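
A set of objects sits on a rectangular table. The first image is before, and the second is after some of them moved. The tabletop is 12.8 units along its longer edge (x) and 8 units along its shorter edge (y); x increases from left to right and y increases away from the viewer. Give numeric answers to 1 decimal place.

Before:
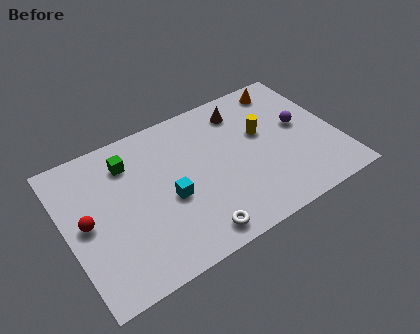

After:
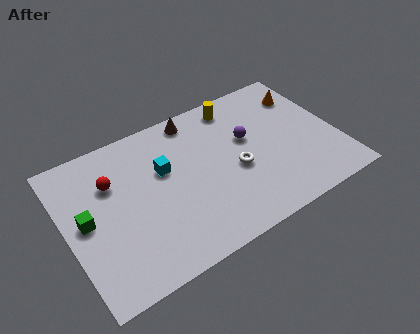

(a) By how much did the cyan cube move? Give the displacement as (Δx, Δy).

(0.0, 1.6)

The cyan cube started near (4.7, 3.4) and ended near (4.7, 5.0).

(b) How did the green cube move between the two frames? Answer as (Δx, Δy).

(-2.3, -2.1)

The green cube started near (3.2, 6.2) and ended near (0.9, 4.1).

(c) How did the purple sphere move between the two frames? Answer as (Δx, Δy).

(-2.5, 0.4)

The purple sphere was at about (11.2, 4.4) and moved to about (8.7, 4.8).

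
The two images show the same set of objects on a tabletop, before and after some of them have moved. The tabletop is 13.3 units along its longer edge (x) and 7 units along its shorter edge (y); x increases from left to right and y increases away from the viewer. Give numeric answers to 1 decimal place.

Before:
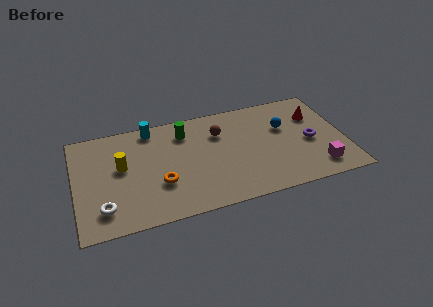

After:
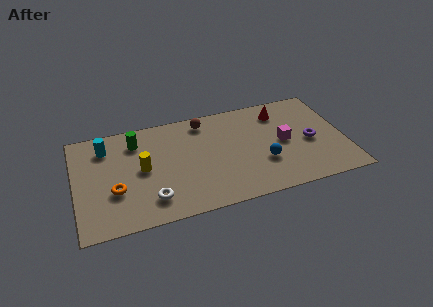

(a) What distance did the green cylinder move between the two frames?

2.4

The green cylinder was near (5.5, 5.5) before and (3.1, 5.5) after, so it travelled √(2.4² + 0.0²) ≈ 2.4 units.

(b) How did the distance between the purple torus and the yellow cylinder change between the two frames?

-1.0

Before: roughly 9.3 units apart; after: 8.3. That's 1.0 units closer together.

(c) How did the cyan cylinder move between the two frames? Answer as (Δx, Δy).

(-2.3, -0.7)

The cyan cylinder was at about (3.9, 6.2) and moved to about (1.6, 5.5).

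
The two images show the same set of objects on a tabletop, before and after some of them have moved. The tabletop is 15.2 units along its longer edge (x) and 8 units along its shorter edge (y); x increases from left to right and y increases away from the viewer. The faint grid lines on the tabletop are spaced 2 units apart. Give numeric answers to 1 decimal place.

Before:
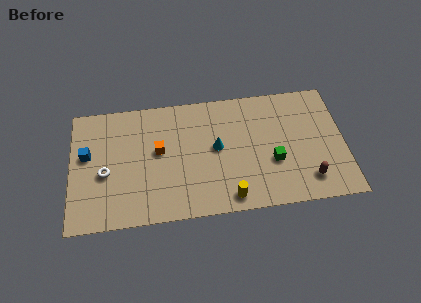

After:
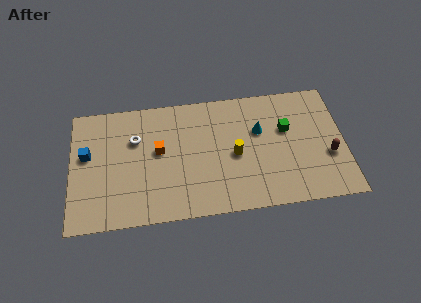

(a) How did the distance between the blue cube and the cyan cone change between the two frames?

+2.4

They were about 7.2 units apart before and 9.6 after — 2.4 units further apart.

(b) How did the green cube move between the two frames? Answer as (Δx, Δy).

(0.8, 2.0)

From the two frames, the green cube sits at roughly (11.2, 3.0) before and (12.0, 5.0) after.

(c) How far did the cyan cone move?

2.5

The cyan cone moved from about (8.1, 4.3) to (10.5, 5.1), a distance of √(2.4² + 0.8²) ≈ 2.5.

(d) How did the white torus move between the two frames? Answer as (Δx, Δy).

(1.7, 2.0)

The white torus started near (1.9, 3.4) and ended near (3.6, 5.4).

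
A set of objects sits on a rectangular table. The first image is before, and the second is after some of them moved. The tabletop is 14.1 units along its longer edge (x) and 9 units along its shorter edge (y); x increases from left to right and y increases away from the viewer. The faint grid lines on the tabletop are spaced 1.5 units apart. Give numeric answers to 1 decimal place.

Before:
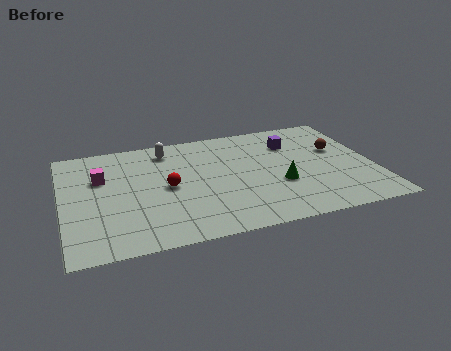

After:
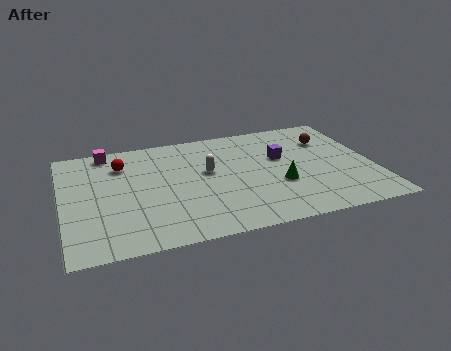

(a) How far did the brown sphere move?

1.0

The brown sphere moved from about (12.6, 5.5) to (12.3, 6.5), a distance of √(0.3² + 1.0²) ≈ 1.0.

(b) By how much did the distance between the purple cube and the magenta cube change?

-0.6

They were about 8.8 units apart before and 8.2 after — 0.6 units closer together.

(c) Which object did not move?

the green cone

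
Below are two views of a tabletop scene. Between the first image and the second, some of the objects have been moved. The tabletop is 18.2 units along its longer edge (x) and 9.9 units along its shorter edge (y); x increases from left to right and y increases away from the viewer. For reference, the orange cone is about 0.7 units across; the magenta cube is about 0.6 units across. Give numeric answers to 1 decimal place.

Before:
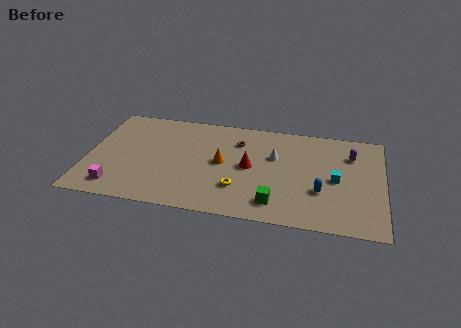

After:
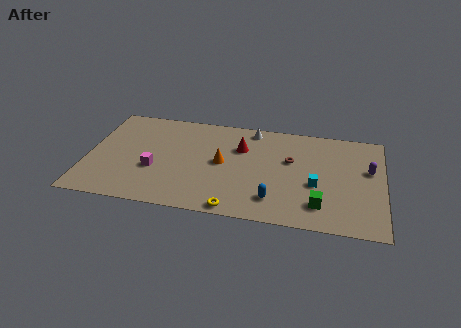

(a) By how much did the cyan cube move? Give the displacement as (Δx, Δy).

(-1.2, -0.7)

From the two frames, the cyan cube sits at roughly (15.3, 4.7) before and (14.1, 4.0) after.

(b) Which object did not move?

the orange cone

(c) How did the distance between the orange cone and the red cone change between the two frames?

+0.3

Before: roughly 1.7 units apart; after: 2.0. That's 0.3 units further apart.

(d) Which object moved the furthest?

the brown torus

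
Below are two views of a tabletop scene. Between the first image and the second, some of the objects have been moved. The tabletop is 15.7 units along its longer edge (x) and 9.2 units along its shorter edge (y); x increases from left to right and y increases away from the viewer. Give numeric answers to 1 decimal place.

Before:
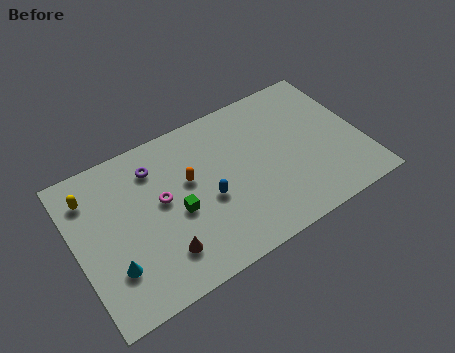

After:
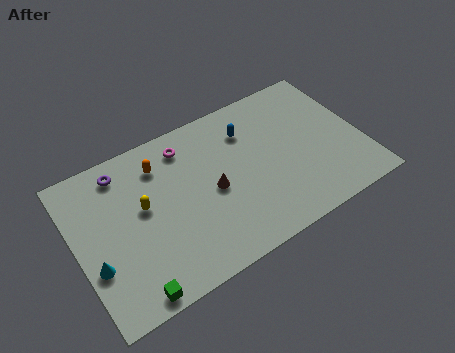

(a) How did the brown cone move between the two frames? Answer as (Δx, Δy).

(3.1, 2.2)

The brown cone was at about (4.3, 2.1) and moved to about (7.4, 4.3).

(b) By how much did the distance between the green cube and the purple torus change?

+3.7

Before: roughly 3.3 units apart; after: 7.0. That's 3.7 units further apart.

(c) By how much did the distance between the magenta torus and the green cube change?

+6.6

The distance was about 1.3 in the first image and 7.9 in the second, so they moved 6.6 units further apart.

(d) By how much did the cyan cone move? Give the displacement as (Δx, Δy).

(-0.9, 0.6)

From the two frames, the cyan cone sits at roughly (1.7, 2.6) before and (0.8, 3.2) after.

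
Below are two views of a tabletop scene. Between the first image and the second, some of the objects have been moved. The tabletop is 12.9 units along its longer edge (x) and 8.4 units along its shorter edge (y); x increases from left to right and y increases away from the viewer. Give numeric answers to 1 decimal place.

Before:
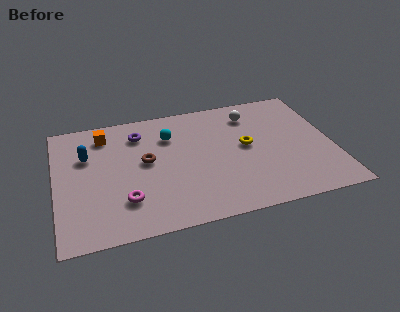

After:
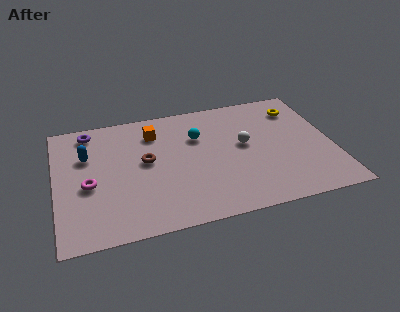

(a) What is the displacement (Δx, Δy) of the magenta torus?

(-1.6, 1.4)

The magenta torus was at about (3.1, 2.2) and moved to about (1.5, 3.6).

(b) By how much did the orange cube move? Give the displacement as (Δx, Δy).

(2.3, -0.4)

From the two frames, the orange cube sits at roughly (2.4, 6.9) before and (4.7, 6.5) after.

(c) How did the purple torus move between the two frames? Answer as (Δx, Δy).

(-2.3, 0.7)

The purple torus started near (4.0, 6.6) and ended near (1.7, 7.3).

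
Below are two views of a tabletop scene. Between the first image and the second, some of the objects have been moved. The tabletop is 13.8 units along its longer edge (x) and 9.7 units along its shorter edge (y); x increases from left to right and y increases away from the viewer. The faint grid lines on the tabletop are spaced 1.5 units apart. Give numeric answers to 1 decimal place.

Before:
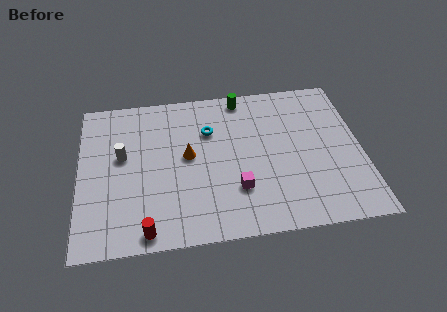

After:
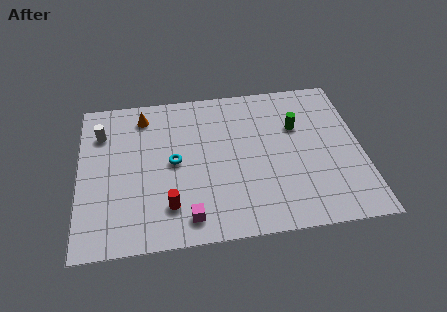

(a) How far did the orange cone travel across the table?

3.6

From (5.3, 5.2) to (3.2, 8.1), the orange cone covered √(2.1² + 2.9²) ≈ 3.6 units.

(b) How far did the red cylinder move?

1.7

The red cylinder moved from about (3.2, 0.9) to (4.3, 2.2), a distance of √(1.1² + 1.3²) ≈ 1.7.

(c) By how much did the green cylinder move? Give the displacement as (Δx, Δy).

(2.6, -2.3)

The green cylinder was at about (8.1, 8.7) and moved to about (10.7, 6.4).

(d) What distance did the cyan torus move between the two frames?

2.5

From (6.4, 6.7) to (4.6, 4.9), the cyan torus covered √(1.8² + 1.8²) ≈ 2.5 units.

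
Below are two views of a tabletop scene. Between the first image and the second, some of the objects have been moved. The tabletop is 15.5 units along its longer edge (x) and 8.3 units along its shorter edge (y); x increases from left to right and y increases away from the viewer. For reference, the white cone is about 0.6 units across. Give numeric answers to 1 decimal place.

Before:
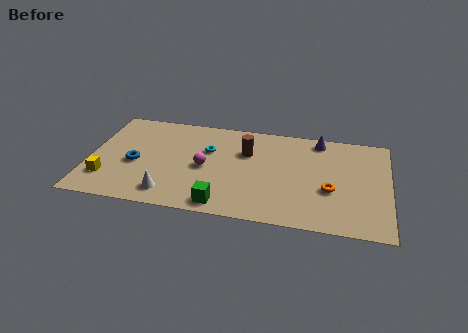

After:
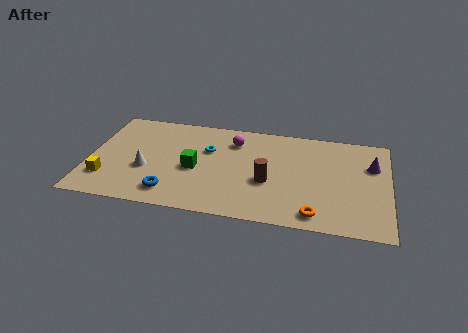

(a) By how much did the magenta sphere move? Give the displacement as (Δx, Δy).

(1.4, 2.5)

The magenta sphere was at about (6.0, 3.9) and moved to about (7.4, 6.4).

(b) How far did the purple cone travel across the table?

3.3

The purple cone was near (11.8, 7.3) before and (14.6, 5.6) after, so it travelled √(2.8² + 1.7²) ≈ 3.3 units.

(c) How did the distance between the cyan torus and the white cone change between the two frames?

-0.6

The distance was about 4.4 in the first image and 3.8 in the second, so they moved 0.6 units closer together.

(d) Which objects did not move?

the yellow cube and the cyan torus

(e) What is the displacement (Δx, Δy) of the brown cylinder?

(1.2, -2.3)

The brown cylinder started near (8.1, 5.6) and ended near (9.3, 3.3).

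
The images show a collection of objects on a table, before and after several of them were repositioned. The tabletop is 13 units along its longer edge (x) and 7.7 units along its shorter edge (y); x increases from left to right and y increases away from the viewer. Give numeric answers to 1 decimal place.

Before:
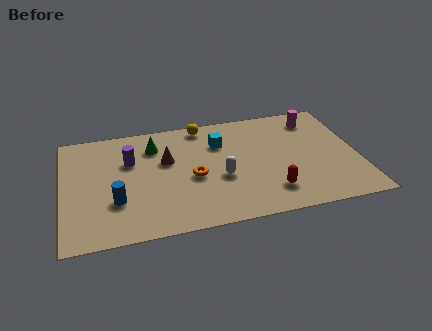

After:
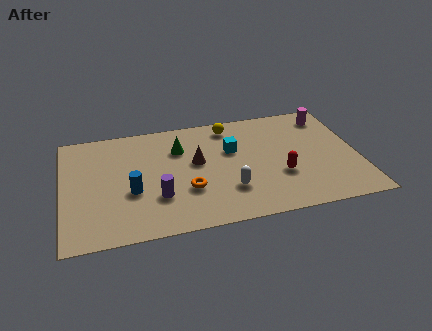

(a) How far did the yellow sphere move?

1.2

From (6.3, 6.9) to (7.5, 6.6), the yellow sphere covered √(1.2² + 0.3²) ≈ 1.2 units.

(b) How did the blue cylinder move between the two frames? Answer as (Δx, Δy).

(0.7, 0.5)

The blue cylinder started near (2.3, 2.5) and ended near (3.0, 3.0).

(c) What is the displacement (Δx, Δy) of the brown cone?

(1.3, -0.4)

From the two frames, the brown cone sits at roughly (4.6, 4.8) before and (5.9, 4.4) after.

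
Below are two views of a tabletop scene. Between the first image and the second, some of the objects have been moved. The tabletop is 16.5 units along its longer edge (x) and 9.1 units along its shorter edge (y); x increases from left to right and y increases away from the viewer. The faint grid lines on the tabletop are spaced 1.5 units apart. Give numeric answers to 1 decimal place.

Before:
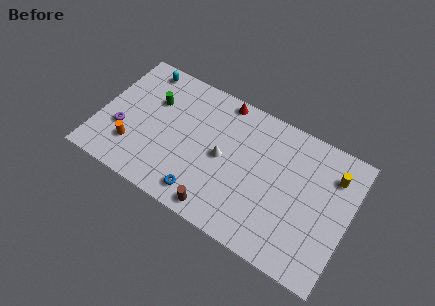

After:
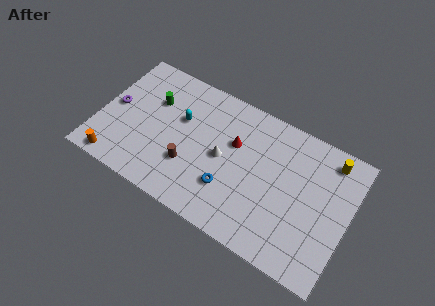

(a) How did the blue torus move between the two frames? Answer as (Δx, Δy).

(1.6, 1.3)

The blue torus was at about (7.3, 1.4) and moved to about (8.9, 2.7).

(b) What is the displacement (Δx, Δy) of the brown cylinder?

(-2.3, 1.9)

The brown cylinder was at about (8.5, 1.0) and moved to about (6.2, 2.9).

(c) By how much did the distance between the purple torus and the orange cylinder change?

+2.6

They were about 1.2 units apart before and 3.8 after — 2.6 units further apart.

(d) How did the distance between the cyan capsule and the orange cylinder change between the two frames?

+0.4

The distance was about 5.6 in the first image and 6.0 in the second, so they moved 0.4 units further apart.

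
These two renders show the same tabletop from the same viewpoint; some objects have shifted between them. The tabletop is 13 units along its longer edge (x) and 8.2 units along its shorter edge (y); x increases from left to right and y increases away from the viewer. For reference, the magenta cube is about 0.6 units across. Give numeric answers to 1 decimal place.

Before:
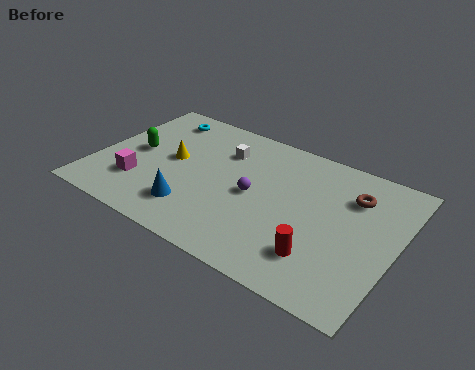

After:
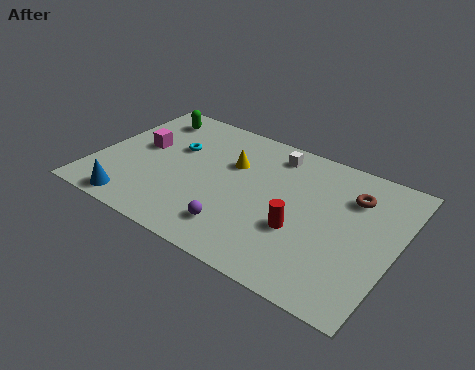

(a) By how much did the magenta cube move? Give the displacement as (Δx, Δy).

(-0.3, 2.3)

The magenta cube was at about (2.1, 2.3) and moved to about (1.8, 4.6).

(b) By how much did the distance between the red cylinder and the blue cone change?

+1.7

They were about 5.5 units apart before and 7.2 after — 1.7 units further apart.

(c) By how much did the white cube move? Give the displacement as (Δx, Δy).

(2.1, 0.9)

The white cube was at about (5.2, 6.0) and moved to about (7.3, 6.9).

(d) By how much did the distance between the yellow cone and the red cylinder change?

-3.1

They were about 7.3 units apart before and 4.2 after — 3.1 units closer together.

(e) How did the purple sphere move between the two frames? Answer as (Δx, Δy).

(-0.3, -2.3)

The purple sphere was at about (6.9, 4.0) and moved to about (6.6, 1.7).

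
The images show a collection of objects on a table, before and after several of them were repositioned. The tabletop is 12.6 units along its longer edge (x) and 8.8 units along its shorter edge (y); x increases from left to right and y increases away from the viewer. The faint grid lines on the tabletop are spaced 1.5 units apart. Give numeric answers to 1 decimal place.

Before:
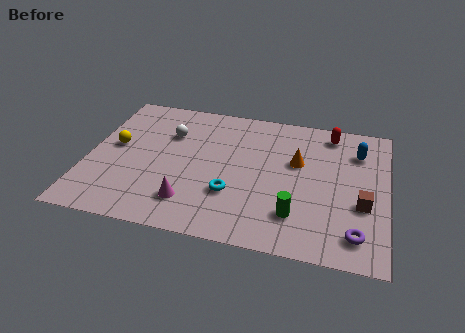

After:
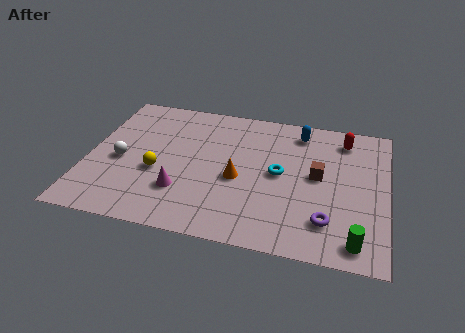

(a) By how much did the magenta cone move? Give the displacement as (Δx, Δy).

(-0.4, 0.6)

The magenta cone started near (4.5, 1.9) and ended near (4.1, 2.5).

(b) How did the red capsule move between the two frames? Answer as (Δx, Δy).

(0.6, -0.3)

The red capsule was at about (10.1, 7.6) and moved to about (10.7, 7.3).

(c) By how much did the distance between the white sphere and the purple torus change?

-0.3

They were about 9.3 units apart before and 9.0 after — 0.3 units closer together.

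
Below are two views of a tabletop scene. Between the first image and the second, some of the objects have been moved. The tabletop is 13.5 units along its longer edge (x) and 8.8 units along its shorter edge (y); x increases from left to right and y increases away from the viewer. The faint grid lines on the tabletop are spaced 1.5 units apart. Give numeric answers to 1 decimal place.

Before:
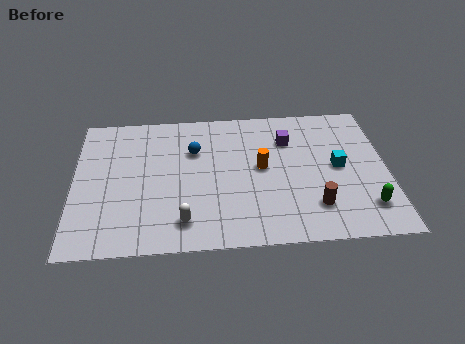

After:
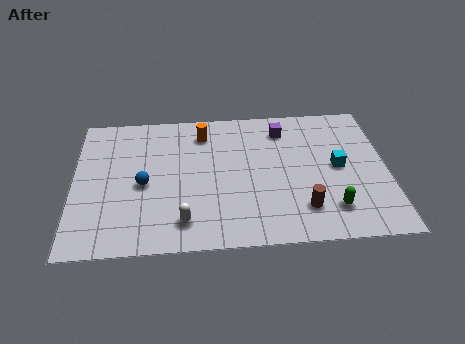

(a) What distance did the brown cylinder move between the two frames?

0.5

The brown cylinder was near (10.3, 2.1) before and (9.8, 2.0) after, so it travelled √(0.5² + 0.1²) ≈ 0.5 units.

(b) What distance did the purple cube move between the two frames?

0.7

The purple cube moved from about (9.3, 6.4) to (9.1, 7.1), a distance of √(0.2² + 0.7²) ≈ 0.7.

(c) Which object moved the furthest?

the orange cylinder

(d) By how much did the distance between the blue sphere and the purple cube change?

+2.7

Before: roughly 4.1 units apart; after: 6.8. That's 2.7 units further apart.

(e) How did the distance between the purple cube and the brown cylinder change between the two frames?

+0.7

They were about 4.4 units apart before and 5.1 after — 0.7 units further apart.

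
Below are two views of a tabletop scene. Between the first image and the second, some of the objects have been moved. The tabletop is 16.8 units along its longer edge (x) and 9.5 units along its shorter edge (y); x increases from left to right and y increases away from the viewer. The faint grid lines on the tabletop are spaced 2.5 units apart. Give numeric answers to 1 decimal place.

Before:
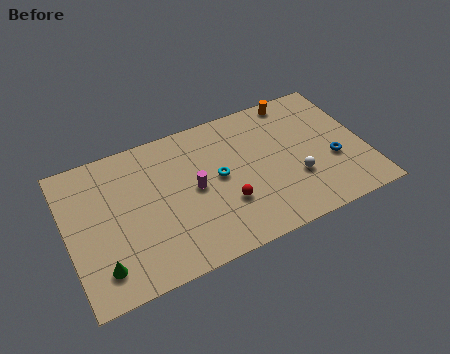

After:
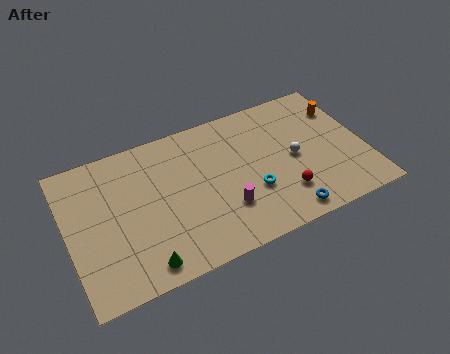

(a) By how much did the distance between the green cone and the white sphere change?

-1.6

Before: roughly 11.2 units apart; after: 9.6. That's 1.6 units closer together.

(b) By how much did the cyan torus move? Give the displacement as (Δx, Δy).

(1.7, -1.7)

The cyan torus started near (8.5, 5.0) and ended near (10.2, 3.3).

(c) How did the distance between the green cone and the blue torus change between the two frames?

-5.4

The distance was about 13.4 in the first image and 8.0 in the second, so they moved 5.4 units closer together.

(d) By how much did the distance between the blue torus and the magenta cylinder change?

-4.3

The distance was about 7.9 in the first image and 3.6 in the second, so they moved 4.3 units closer together.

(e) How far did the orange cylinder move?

3.0

From (13.4, 8.6) to (15.9, 7.0), the orange cylinder covered √(2.5² + 1.6²) ≈ 3.0 units.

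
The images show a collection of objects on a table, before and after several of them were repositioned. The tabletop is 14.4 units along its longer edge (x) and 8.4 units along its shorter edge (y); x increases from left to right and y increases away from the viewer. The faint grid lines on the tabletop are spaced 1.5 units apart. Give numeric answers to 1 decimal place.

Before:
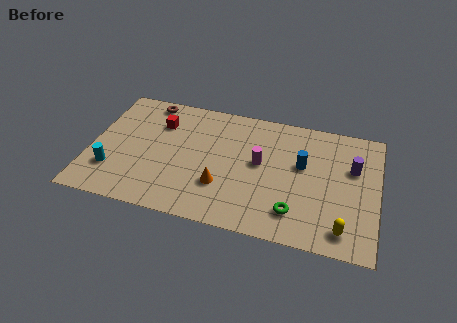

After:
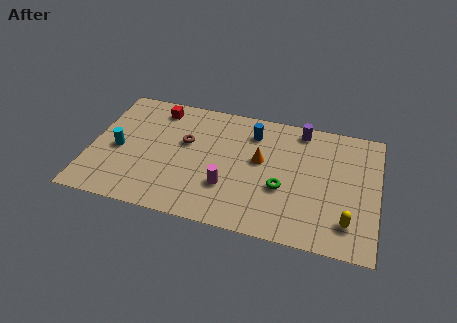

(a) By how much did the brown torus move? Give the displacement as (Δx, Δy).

(2.1, -2.4)

From the two frames, the brown torus sits at roughly (2.6, 7.5) before and (4.7, 5.1) after.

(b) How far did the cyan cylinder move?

1.5

The cyan cylinder was near (1.2, 2.3) before and (1.4, 3.8) after, so it travelled √(0.2² + 1.5²) ≈ 1.5 units.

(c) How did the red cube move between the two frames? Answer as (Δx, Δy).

(-0.2, 1.0)

The red cube was at about (3.3, 6.1) and moved to about (3.1, 7.1).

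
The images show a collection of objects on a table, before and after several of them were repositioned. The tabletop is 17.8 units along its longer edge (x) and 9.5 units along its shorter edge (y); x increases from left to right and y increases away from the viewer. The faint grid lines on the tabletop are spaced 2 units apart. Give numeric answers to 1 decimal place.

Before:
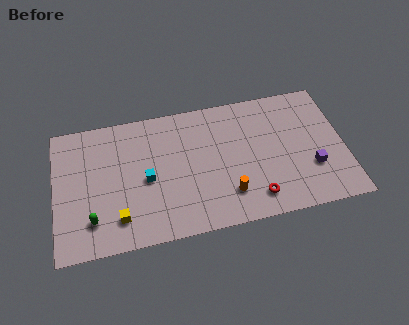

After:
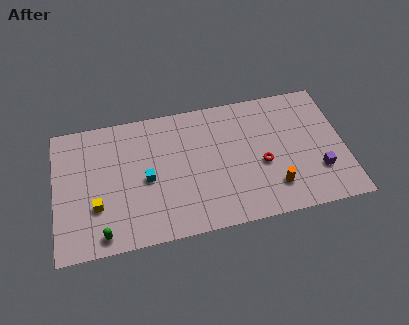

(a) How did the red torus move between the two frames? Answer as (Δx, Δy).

(0.6, 2.3)

The red torus started near (12.1, 1.7) and ended near (12.7, 4.0).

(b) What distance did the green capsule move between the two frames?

1.3

From (2.2, 2.2) to (2.8, 1.1), the green capsule covered √(0.6² + 1.1²) ≈ 1.3 units.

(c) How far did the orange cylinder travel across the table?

2.8

From (10.5, 2.3) to (13.3, 2.2), the orange cylinder covered √(2.8² + 0.1²) ≈ 2.8 units.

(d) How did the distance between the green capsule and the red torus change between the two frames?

+0.4

They were about 9.9 units apart before and 10.3 after — 0.4 units further apart.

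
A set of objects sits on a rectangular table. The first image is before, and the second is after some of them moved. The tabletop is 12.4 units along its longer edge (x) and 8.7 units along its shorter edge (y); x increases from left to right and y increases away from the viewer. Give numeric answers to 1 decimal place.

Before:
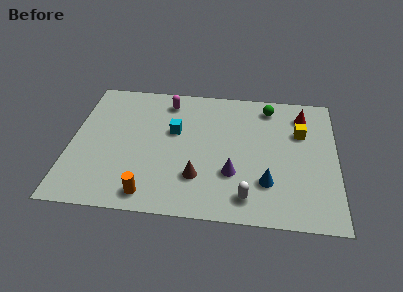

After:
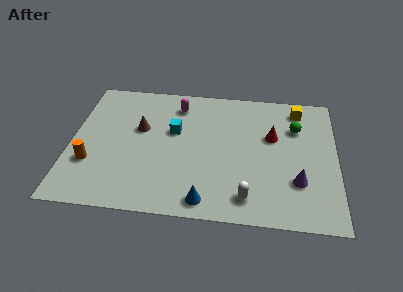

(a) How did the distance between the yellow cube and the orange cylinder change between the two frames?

+2.3

Before: roughly 8.3 units apart; after: 10.6. That's 2.3 units further apart.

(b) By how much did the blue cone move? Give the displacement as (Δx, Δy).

(-2.8, -1.4)

The blue cone was at about (9.2, 2.4) and moved to about (6.4, 1.0).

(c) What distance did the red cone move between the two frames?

2.1

From (10.8, 7.0) to (9.4, 5.4), the red cone covered √(1.4² + 1.6²) ≈ 2.1 units.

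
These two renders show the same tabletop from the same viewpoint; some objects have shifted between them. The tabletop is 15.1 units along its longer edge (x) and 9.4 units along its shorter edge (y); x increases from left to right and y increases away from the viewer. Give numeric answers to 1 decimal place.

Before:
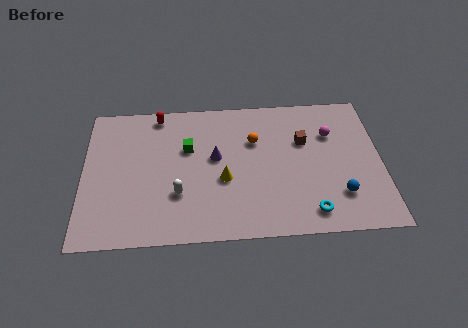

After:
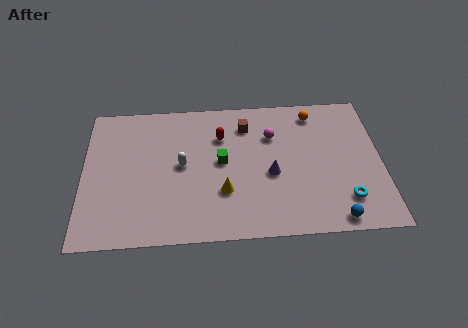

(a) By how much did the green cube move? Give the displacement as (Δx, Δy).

(1.7, -1.0)

The green cube started near (5.3, 6.0) and ended near (7.0, 5.0).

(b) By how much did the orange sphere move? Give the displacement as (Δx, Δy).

(3.1, 1.7)

From the two frames, the orange sphere sits at roughly (8.7, 6.3) before and (11.8, 8.0) after.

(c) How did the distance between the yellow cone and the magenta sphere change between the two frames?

-1.7

The distance was about 6.1 in the first image and 4.4 in the second, so they moved 1.7 units closer together.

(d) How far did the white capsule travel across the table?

1.9

The white capsule was near (4.8, 3.0) before and (5.0, 4.9) after, so it travelled √(0.2² + 1.9²) ≈ 1.9 units.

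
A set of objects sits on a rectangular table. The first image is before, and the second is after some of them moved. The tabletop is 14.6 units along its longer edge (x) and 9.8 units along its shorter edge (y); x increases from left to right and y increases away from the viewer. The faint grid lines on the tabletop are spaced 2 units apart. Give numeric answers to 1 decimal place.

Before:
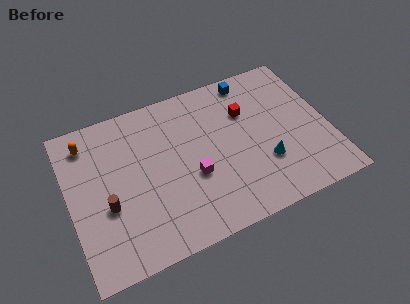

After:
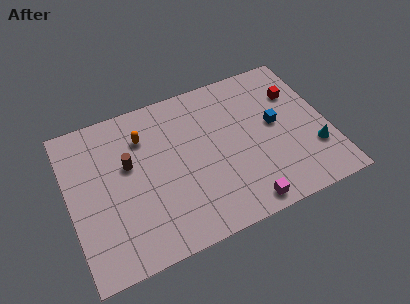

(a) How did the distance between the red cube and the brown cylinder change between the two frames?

+1.1

The distance was about 8.7 in the first image and 9.8 in the second, so they moved 1.1 units further apart.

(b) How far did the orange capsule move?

3.2

From (1.3, 8.1) to (4.4, 7.3), the orange capsule covered √(3.1² + 0.8²) ≈ 3.2 units.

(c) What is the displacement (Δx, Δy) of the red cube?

(2.9, 0.2)

From the two frames, the red cube sits at roughly (10.2, 6.7) before and (13.1, 6.9) after.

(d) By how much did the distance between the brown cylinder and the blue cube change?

-1.7

The distance was about 10.0 in the first image and 8.3 in the second, so they moved 1.7 units closer together.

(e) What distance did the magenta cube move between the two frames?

3.8

From (6.8, 3.8) to (9.3, 1.0), the magenta cube covered √(2.5² + 2.8²) ≈ 3.8 units.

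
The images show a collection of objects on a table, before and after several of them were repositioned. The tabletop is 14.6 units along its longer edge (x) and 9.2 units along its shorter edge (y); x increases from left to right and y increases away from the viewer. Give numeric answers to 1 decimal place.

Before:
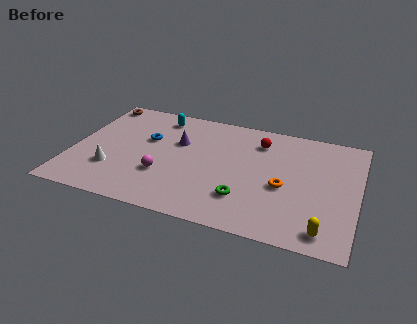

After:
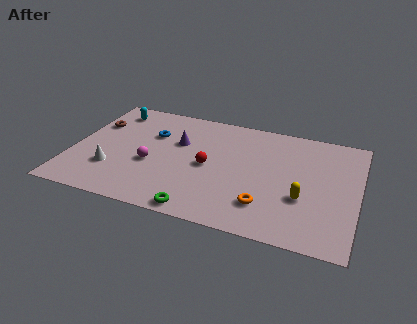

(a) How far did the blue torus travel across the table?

0.5

From (3.7, 5.7) to (3.9, 6.2), the blue torus covered √(0.2² + 0.5²) ≈ 0.5 units.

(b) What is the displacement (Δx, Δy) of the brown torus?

(0.1, -1.9)

The brown torus started near (0.8, 8.2) and ended near (0.9, 6.3).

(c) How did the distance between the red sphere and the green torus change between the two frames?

-1.2

The distance was about 4.8 in the first image and 3.6 in the second, so they moved 1.2 units closer together.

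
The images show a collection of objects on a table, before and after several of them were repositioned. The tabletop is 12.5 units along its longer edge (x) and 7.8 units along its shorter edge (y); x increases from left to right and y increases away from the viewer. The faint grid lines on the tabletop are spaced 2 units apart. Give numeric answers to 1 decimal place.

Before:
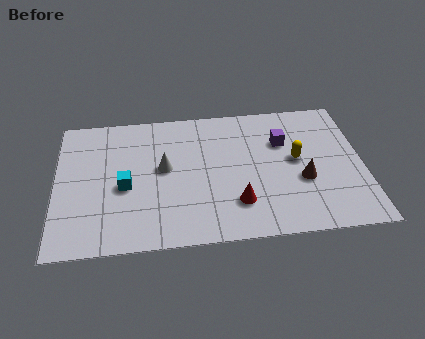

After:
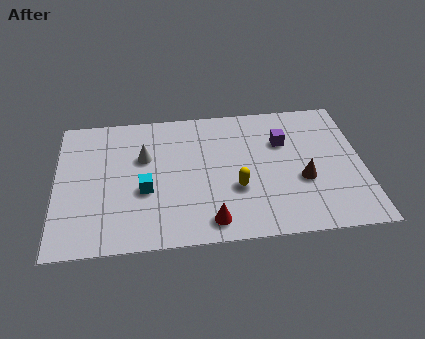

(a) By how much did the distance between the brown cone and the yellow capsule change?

+1.5

Before: roughly 1.2 units apart; after: 2.7. That's 1.5 units further apart.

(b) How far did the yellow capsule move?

2.9

From (9.8, 4.2) to (7.3, 2.8), the yellow capsule covered √(2.5² + 1.4²) ≈ 2.9 units.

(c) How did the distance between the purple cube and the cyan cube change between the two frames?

-0.7

Before: roughly 6.8 units apart; after: 6.1. That's 0.7 units closer together.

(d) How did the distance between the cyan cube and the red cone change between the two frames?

-1.4

Before: roughly 4.7 units apart; after: 3.3. That's 1.4 units closer together.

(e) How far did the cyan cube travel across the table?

0.9

The cyan cube moved from about (2.8, 3.4) to (3.6, 3.1), a distance of √(0.8² + 0.3²) ≈ 0.9.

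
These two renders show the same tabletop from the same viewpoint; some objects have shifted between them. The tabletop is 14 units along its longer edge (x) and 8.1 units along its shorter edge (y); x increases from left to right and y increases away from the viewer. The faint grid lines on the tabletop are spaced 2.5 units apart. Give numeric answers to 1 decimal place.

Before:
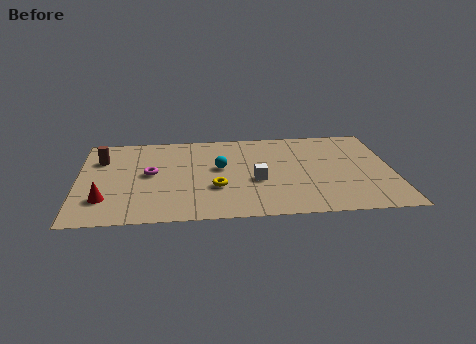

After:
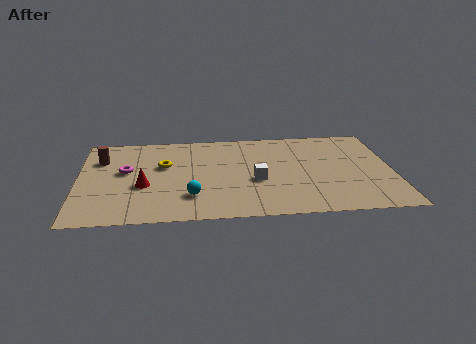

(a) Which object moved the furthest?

the yellow torus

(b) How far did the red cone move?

2.0

The red cone was near (1.2, 2.1) before and (2.9, 3.2) after, so it travelled √(1.7² + 1.1²) ≈ 2.0 units.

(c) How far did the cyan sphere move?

2.8

The cyan sphere moved from about (6.3, 4.6) to (5.0, 2.1), a distance of √(1.3² + 2.5²) ≈ 2.8.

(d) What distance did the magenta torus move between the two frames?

1.1

The magenta torus was near (3.2, 4.3) before and (2.1, 4.6) after, so it travelled √(1.1² + 0.3²) ≈ 1.1 units.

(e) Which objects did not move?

the brown cylinder and the white cube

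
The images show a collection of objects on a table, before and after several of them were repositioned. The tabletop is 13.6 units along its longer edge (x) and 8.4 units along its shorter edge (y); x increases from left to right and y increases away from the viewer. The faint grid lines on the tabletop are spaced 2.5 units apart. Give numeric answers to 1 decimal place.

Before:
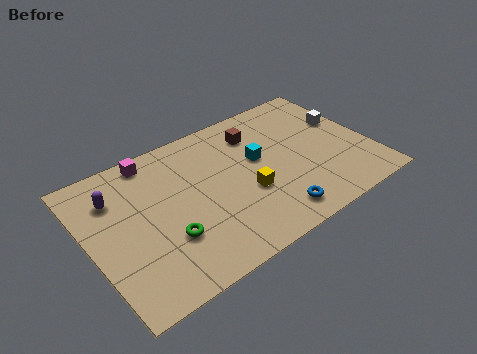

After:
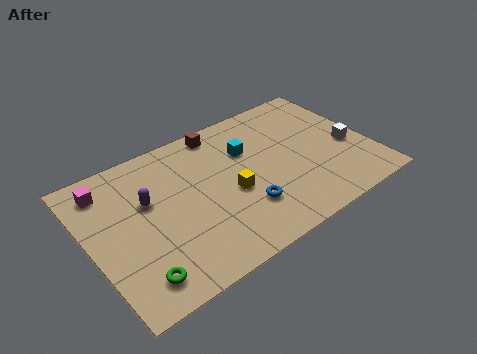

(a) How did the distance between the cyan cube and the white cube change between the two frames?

+0.8

They were about 4.4 units apart before and 5.2 after — 0.8 units further apart.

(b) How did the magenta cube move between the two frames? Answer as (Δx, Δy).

(-2.3, -0.6)

The magenta cube was at about (3.5, 7.5) and moved to about (1.2, 6.9).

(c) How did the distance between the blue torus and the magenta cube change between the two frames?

-0.4

They were about 7.8 units apart before and 7.4 after — 0.4 units closer together.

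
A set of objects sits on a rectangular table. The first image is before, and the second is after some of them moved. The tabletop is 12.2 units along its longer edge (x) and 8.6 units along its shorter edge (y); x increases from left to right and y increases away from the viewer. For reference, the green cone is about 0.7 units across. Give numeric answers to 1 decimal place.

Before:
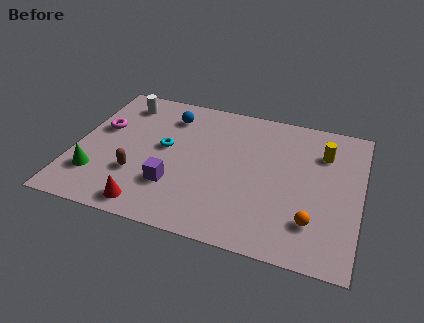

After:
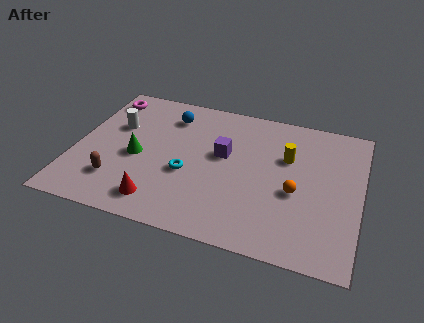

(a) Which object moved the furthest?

the purple cube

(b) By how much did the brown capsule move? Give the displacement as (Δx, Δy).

(-0.8, -0.6)

The brown capsule was at about (2.8, 2.7) and moved to about (2.0, 2.1).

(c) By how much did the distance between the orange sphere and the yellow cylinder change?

-2.1

They were about 4.2 units apart before and 2.1 after — 2.1 units closer together.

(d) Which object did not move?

the blue sphere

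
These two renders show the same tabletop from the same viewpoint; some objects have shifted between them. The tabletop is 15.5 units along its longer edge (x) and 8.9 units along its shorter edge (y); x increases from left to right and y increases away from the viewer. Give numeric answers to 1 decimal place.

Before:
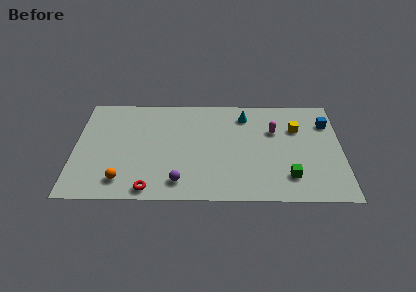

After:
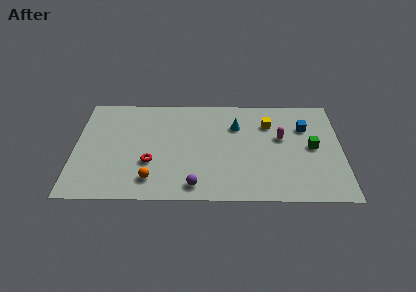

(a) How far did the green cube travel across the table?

2.9

The green cube was near (12.4, 2.0) before and (13.8, 4.5) after, so it travelled √(1.4² + 2.5²) ≈ 2.9 units.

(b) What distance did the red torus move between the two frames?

2.2

The red torus was near (4.4, 0.9) before and (4.4, 3.1) after, so it travelled √(0.0² + 2.2²) ≈ 2.2 units.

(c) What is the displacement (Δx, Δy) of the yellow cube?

(-1.6, 0.4)

The yellow cube started near (12.9, 6.1) and ended near (11.3, 6.5).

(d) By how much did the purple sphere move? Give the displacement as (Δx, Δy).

(0.9, -0.3)

The purple sphere started near (6.1, 1.5) and ended near (7.0, 1.2).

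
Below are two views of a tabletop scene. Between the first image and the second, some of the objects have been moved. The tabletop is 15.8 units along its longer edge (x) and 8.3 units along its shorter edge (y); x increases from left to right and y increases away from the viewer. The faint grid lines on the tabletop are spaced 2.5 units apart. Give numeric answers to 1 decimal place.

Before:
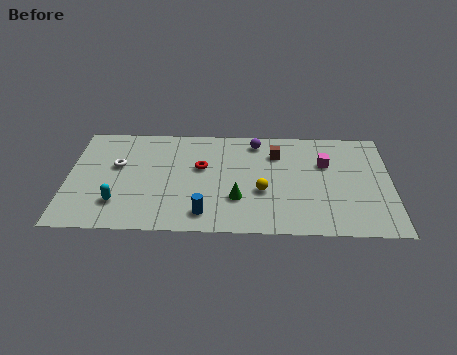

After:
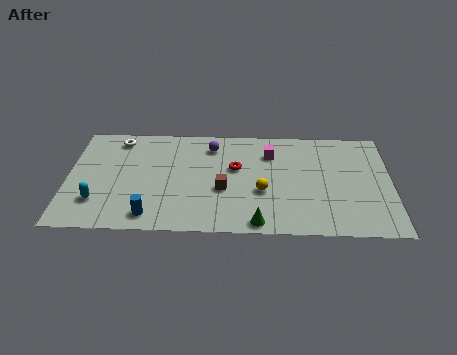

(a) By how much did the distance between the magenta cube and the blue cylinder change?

+0.5

The distance was about 7.2 in the first image and 7.7 in the second, so they moved 0.5 units further apart.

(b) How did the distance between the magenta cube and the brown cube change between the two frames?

+1.2

The distance was about 2.5 in the first image and 3.7 in the second, so they moved 1.2 units further apart.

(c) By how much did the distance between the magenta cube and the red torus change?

-4.0

They were about 6.1 units apart before and 2.1 after — 4.0 units closer together.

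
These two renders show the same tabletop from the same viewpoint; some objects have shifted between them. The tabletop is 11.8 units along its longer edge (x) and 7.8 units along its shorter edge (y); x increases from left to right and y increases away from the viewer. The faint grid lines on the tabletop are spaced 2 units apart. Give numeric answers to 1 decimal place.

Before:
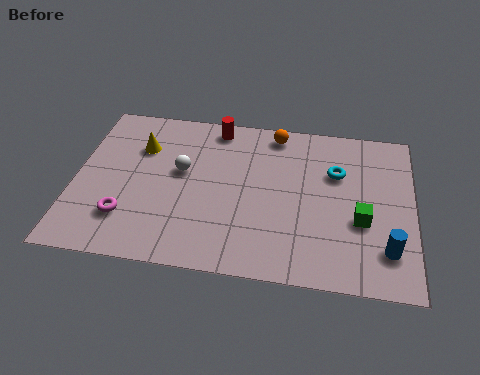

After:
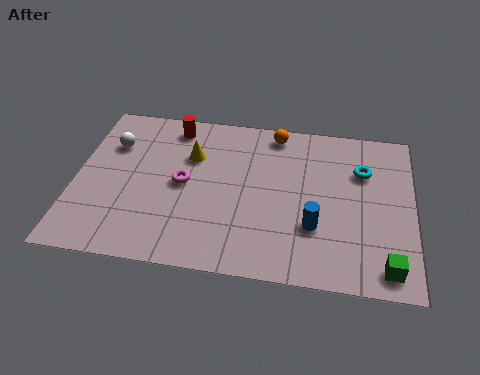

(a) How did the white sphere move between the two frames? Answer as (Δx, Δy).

(-2.5, 1.0)

The white sphere was at about (3.7, 4.5) and moved to about (1.2, 5.5).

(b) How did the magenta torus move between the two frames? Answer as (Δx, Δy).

(1.9, 1.9)

The magenta torus was at about (1.9, 2.0) and moved to about (3.8, 3.9).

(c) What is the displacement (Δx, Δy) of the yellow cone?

(1.8, -0.2)

From the two frames, the yellow cone sits at roughly (2.2, 5.5) before and (4.0, 5.3) after.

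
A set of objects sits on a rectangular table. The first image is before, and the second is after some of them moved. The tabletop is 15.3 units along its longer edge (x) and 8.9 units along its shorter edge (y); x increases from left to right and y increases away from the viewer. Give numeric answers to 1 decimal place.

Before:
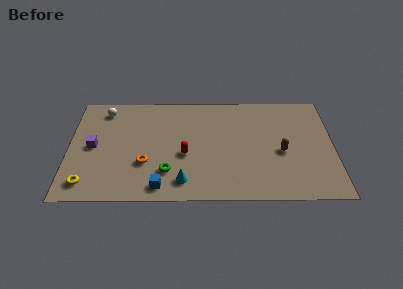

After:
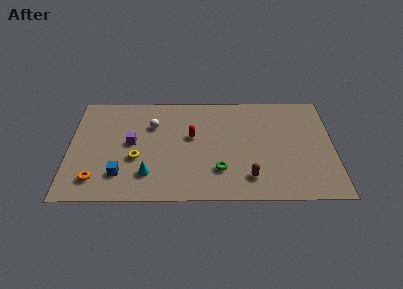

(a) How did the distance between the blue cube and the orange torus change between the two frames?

-0.6

Before: roughly 2.1 units apart; after: 1.5. That's 0.6 units closer together.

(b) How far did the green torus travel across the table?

3.0

The green torus was near (5.7, 2.3) before and (8.7, 2.4) after, so it travelled √(3.0² + 0.1²) ≈ 3.0 units.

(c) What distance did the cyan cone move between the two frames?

2.1

The cyan cone was near (6.6, 1.5) before and (4.6, 2.1) after, so it travelled √(2.0² + 0.6²) ≈ 2.1 units.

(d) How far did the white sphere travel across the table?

3.1

The white sphere was near (2.0, 7.5) before and (4.8, 6.2) after, so it travelled √(2.8² + 1.3²) ≈ 3.1 units.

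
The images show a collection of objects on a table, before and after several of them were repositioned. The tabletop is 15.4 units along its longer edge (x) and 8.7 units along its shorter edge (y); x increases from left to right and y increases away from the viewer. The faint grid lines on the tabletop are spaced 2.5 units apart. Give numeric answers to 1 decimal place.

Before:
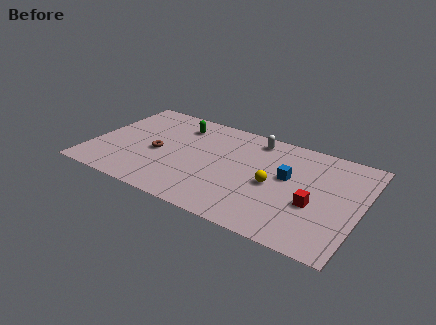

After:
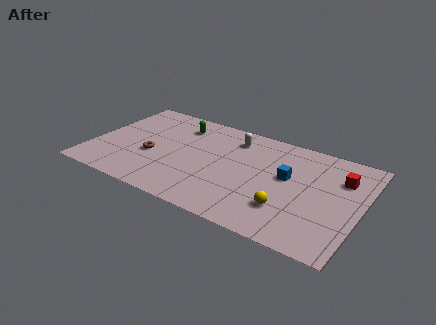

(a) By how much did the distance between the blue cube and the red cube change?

+0.8

The distance was about 2.3 in the first image and 3.1 in the second, so they moved 0.8 units further apart.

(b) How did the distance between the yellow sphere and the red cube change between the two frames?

+2.1

They were about 2.5 units apart before and 4.6 after — 2.1 units further apart.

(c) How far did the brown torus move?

0.5

The brown torus moved from about (3.8, 3.9) to (3.5, 3.5), a distance of √(0.3² + 0.4²) ≈ 0.5.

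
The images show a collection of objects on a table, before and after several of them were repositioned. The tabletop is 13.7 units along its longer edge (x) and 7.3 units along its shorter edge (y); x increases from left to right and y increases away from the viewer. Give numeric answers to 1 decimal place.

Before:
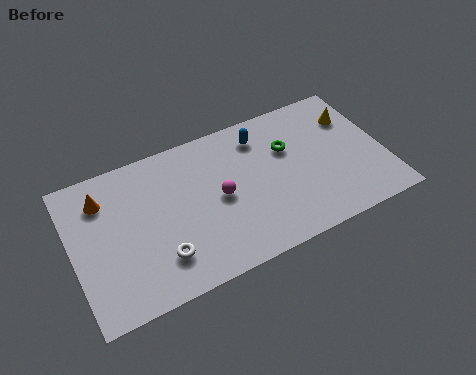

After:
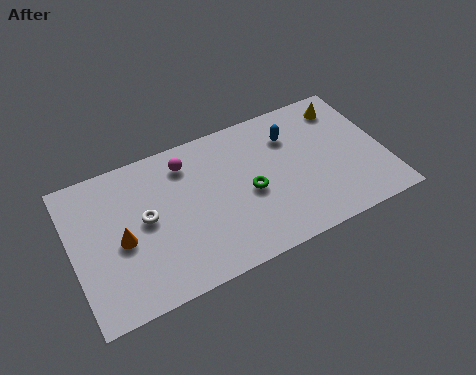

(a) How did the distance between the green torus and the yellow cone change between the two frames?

+2.3

Before: roughly 3.0 units apart; after: 5.3. That's 2.3 units further apart.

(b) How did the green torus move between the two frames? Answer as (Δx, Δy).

(-1.9, -1.5)

From the two frames, the green torus sits at roughly (9.6, 4.8) before and (7.7, 3.3) after.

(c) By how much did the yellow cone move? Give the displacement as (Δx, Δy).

(-0.3, 0.7)

The yellow cone was at about (12.6, 5.3) and moved to about (12.3, 6.0).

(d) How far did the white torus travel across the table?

2.1

The white torus moved from about (3.6, 1.8) to (3.2, 3.9), a distance of √(0.4² + 2.1²) ≈ 2.1.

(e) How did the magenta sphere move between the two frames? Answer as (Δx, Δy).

(-1.2, 2.3)

The magenta sphere was at about (6.4, 3.6) and moved to about (5.2, 5.9).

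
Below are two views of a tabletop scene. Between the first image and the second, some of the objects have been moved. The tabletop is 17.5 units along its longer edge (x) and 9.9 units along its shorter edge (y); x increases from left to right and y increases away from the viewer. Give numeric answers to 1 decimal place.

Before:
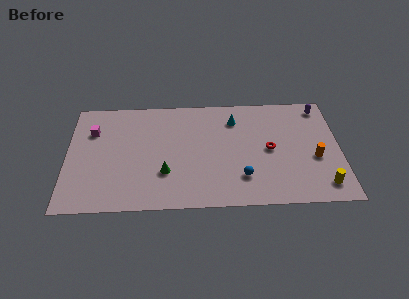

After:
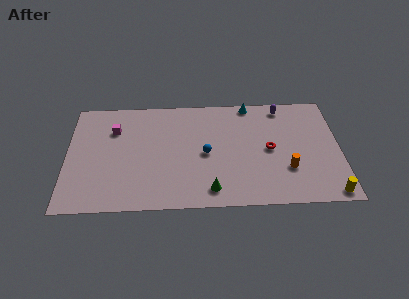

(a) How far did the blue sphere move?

3.2

From (11.2, 2.5) to (8.9, 4.7), the blue sphere covered √(2.3² + 2.2²) ≈ 3.2 units.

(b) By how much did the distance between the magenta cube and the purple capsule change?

-3.9

They were about 14.9 units apart before and 11.0 after — 3.9 units closer together.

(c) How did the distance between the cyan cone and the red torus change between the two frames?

+0.8

The distance was about 3.6 in the first image and 4.4 in the second, so they moved 0.8 units further apart.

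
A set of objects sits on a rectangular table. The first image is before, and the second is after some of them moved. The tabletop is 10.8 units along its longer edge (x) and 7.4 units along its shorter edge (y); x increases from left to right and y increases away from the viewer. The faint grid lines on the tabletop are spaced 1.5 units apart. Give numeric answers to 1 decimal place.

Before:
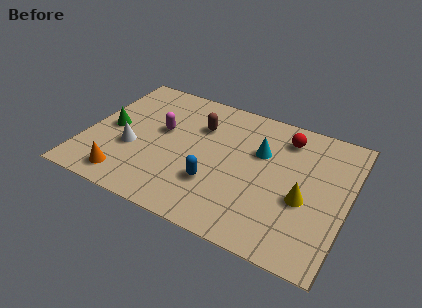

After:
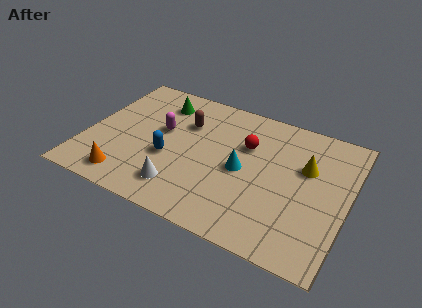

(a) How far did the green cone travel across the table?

2.9

From (1.0, 3.6) to (2.7, 5.9), the green cone covered √(1.7² + 2.3²) ≈ 2.9 units.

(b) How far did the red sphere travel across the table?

1.9

From (8.0, 6.0) to (6.5, 4.9), the red sphere covered √(1.5² + 1.1²) ≈ 1.9 units.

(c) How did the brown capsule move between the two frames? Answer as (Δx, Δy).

(-0.6, -0.1)

From the two frames, the brown capsule sits at roughly (4.5, 5.2) before and (3.9, 5.1) after.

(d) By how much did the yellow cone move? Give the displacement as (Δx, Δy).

(-0.1, 1.7)

From the two frames, the yellow cone sits at roughly (9.1, 3.0) before and (9.0, 4.7) after.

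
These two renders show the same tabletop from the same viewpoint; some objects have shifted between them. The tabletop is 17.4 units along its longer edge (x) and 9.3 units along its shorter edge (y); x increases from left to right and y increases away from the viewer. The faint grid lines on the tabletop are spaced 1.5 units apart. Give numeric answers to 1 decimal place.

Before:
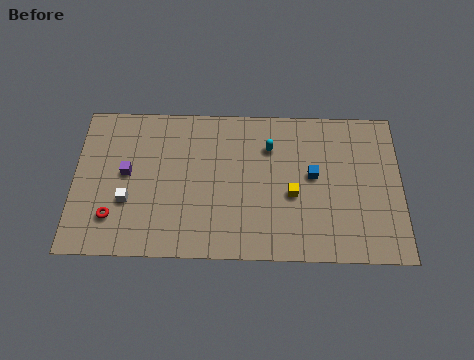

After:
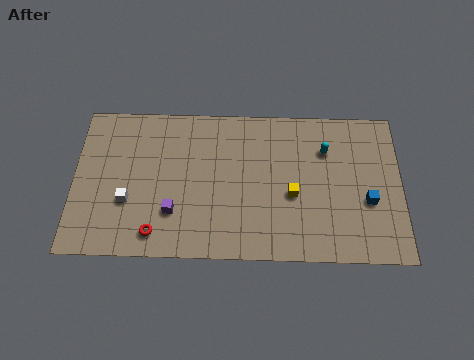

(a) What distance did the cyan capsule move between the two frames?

3.0

The cyan capsule was near (10.4, 6.8) before and (13.4, 6.7) after, so it travelled √(3.0² + 0.1²) ≈ 3.0 units.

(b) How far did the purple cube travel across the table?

3.4

The purple cube was near (2.8, 5.0) before and (5.3, 2.7) after, so it travelled √(2.5² + 2.3²) ≈ 3.4 units.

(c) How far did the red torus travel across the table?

2.5

The red torus moved from about (2.1, 2.3) to (4.4, 1.4), a distance of √(2.3² + 0.9²) ≈ 2.5.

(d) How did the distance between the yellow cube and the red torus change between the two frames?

-2.0

Before: roughly 9.6 units apart; after: 7.6. That's 2.0 units closer together.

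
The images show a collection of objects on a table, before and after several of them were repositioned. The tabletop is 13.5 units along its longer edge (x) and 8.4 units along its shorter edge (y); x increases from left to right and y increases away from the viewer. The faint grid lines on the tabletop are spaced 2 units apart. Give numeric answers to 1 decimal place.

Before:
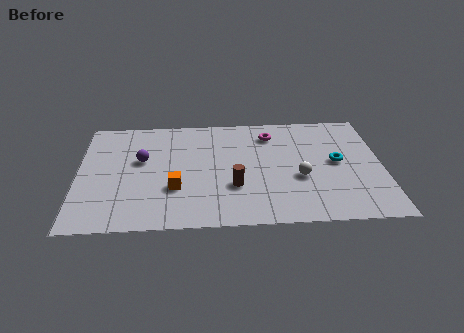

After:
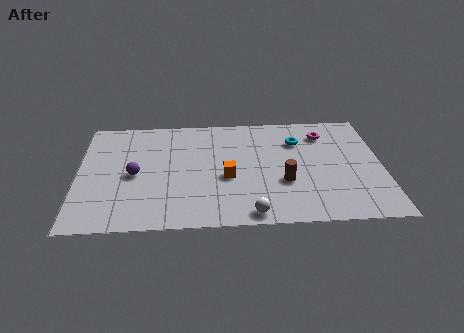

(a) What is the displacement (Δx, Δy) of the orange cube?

(2.3, 0.7)

The orange cube was at about (4.3, 2.8) and moved to about (6.6, 3.5).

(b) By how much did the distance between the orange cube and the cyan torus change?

-3.3

They were about 7.4 units apart before and 4.1 after — 3.3 units closer together.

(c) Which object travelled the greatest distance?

the white sphere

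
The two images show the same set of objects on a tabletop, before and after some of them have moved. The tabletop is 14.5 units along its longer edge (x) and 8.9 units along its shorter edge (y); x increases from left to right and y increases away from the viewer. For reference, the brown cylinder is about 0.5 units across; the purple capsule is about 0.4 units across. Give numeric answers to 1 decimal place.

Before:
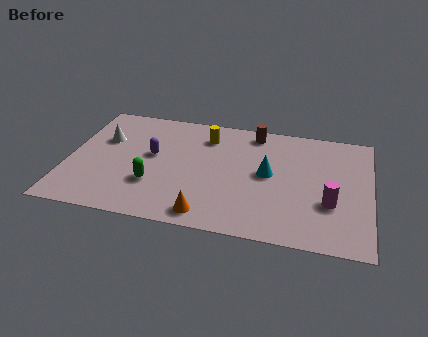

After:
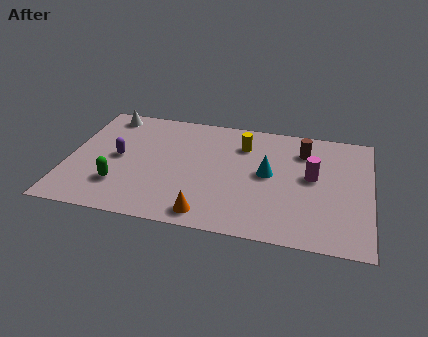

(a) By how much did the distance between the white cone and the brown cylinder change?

+2.2

The distance was about 7.5 in the first image and 9.7 in the second, so they moved 2.2 units further apart.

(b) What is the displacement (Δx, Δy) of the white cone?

(0.0, 2.0)

From the two frames, the white cone sits at roughly (1.6, 5.8) before and (1.6, 7.8) after.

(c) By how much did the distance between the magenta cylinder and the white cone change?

-0.8

The distance was about 11.3 in the first image and 10.5 in the second, so they moved 0.8 units closer together.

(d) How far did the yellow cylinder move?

1.8

The yellow cylinder moved from about (6.5, 7.0) to (8.3, 6.7), a distance of √(1.8² + 0.3²) ≈ 1.8.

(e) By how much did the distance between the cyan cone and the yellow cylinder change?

-1.5

The distance was about 3.9 in the first image and 2.4 in the second, so they moved 1.5 units closer together.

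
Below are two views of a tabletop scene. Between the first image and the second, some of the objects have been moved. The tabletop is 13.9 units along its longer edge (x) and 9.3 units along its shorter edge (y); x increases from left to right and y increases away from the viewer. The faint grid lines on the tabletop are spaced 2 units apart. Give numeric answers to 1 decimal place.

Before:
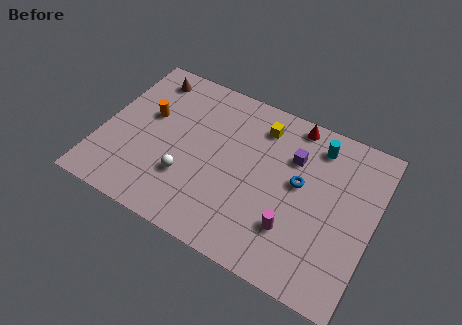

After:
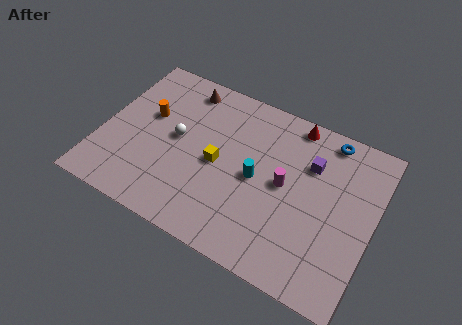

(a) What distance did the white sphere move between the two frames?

2.2

The white sphere moved from about (4.6, 2.9) to (3.8, 4.9), a distance of √(0.8² + 2.0²) ≈ 2.2.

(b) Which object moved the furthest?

the cyan cylinder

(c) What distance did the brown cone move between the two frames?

1.9

From (1.8, 7.9) to (3.7, 8.0), the brown cone covered √(1.9² + 0.1²) ≈ 1.9 units.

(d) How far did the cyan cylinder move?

4.2

The cyan cylinder was near (10.7, 7.7) before and (8.0, 4.5) after, so it travelled √(2.7² + 3.2²) ≈ 4.2 units.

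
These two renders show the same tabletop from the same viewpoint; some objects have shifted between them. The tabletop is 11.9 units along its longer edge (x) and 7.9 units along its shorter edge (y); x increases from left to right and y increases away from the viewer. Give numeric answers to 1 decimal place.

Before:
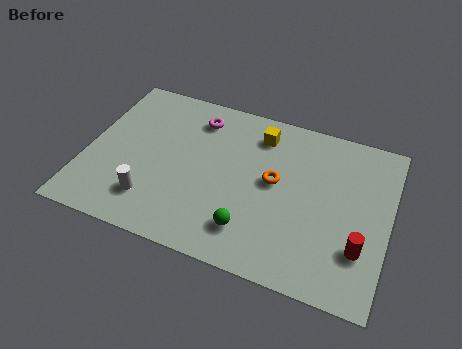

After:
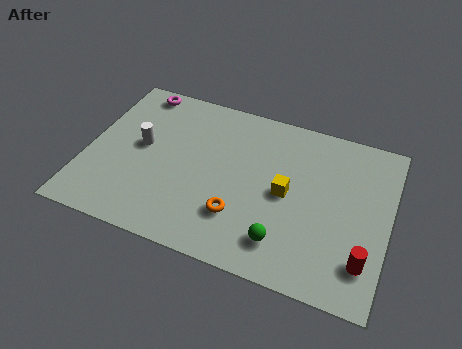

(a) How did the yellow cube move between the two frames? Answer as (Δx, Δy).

(1.3, -2.5)

The yellow cube started near (6.6, 6.4) and ended near (7.9, 3.9).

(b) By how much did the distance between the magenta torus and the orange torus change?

+2.8

Before: roughly 3.9 units apart; after: 6.7. That's 2.8 units further apart.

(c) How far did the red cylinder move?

0.5

The red cylinder moved from about (10.9, 2.3) to (11.1, 1.8), a distance of √(0.2² + 0.5²) ≈ 0.5.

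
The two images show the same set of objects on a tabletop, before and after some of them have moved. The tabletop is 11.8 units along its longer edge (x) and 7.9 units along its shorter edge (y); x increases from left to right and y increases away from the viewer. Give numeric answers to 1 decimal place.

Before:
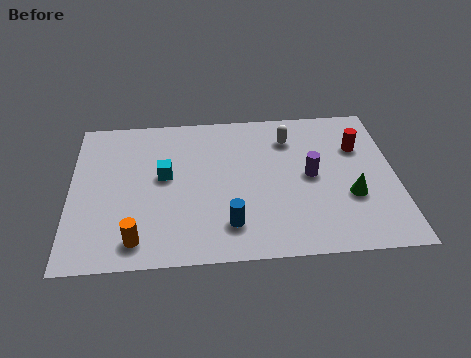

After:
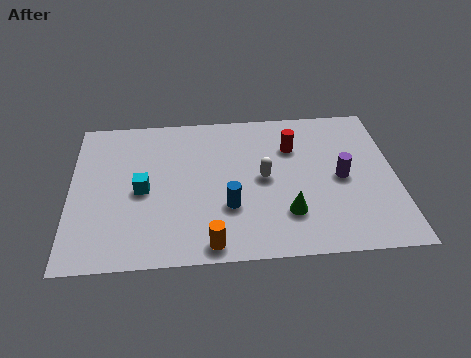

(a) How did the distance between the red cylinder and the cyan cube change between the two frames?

-1.4

The distance was about 7.2 in the first image and 5.8 in the second, so they moved 1.4 units closer together.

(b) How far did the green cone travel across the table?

2.4

From (10.1, 2.8) to (7.8, 2.1), the green cone covered √(2.3² + 0.7²) ≈ 2.4 units.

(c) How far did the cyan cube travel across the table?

1.1

The cyan cube moved from about (3.4, 4.4) to (2.6, 3.7), a distance of √(0.8² + 0.7²) ≈ 1.1.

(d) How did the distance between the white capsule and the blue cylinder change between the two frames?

-3.1

They were about 5.0 units apart before and 1.9 after — 3.1 units closer together.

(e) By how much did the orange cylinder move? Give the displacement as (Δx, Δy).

(2.6, -0.4)

From the two frames, the orange cylinder sits at roughly (2.4, 1.2) before and (5.0, 0.8) after.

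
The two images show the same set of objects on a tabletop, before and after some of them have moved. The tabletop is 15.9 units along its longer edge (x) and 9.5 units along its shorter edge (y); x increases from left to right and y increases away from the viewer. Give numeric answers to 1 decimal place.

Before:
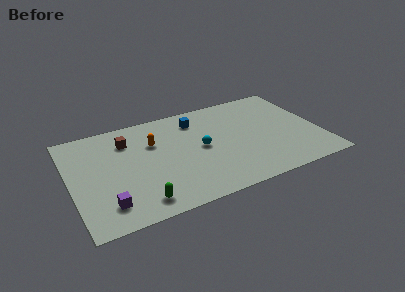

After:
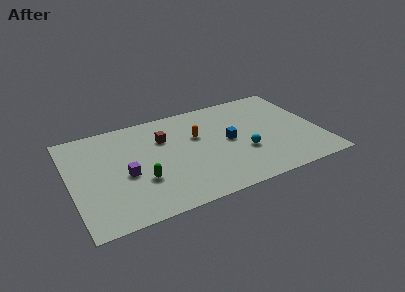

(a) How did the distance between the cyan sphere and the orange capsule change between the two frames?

+0.4

Before: roughly 3.3 units apart; after: 3.7. That's 0.4 units further apart.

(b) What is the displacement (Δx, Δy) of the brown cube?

(2.3, -0.6)

The brown cube was at about (3.8, 7.2) and moved to about (6.1, 6.6).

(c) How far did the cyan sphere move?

3.0

From (8.3, 4.8) to (10.9, 3.4), the cyan sphere covered √(2.6² + 1.4²) ≈ 3.0 units.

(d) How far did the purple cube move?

2.6

From (2.0, 1.9) to (3.4, 4.1), the purple cube covered √(1.4² + 2.2²) ≈ 2.6 units.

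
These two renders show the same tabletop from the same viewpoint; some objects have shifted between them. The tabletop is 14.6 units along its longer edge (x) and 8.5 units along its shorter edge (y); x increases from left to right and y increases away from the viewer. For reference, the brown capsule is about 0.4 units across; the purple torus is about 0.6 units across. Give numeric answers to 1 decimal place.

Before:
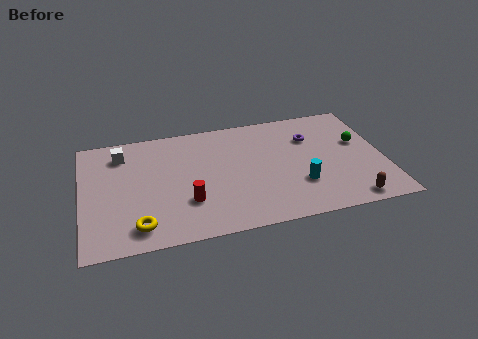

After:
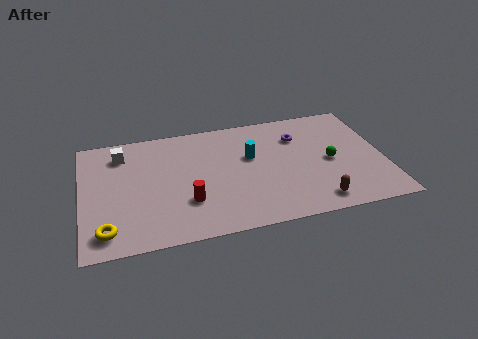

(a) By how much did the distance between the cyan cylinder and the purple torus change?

-0.9

Before: roughly 3.5 units apart; after: 2.6. That's 0.9 units closer together.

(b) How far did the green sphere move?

1.9

From (13.5, 5.1) to (12.0, 4.0), the green sphere covered √(1.5² + 1.1²) ≈ 1.9 units.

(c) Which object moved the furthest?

the cyan cylinder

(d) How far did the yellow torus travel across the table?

1.5

The yellow torus moved from about (2.6, 1.4) to (1.1, 1.4), a distance of √(1.5² + 0.0²) ≈ 1.5.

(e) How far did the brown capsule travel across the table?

1.6

The brown capsule moved from about (12.7, 0.9) to (11.1, 1.2), a distance of √(1.6² + 0.3²) ≈ 1.6.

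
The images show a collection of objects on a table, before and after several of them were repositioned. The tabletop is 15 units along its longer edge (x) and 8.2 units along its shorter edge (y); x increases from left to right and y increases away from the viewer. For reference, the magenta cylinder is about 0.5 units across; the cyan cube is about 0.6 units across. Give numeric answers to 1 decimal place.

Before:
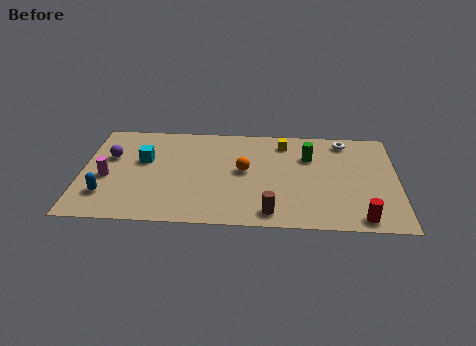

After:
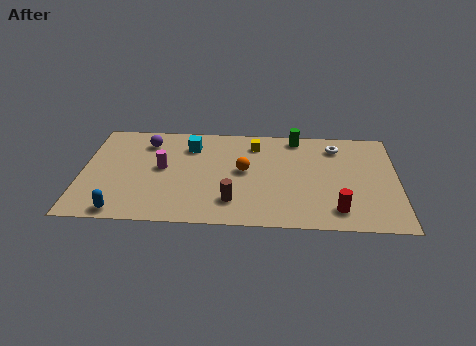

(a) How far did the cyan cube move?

2.6

From (2.9, 5.0) to (5.1, 6.3), the cyan cube covered √(2.2² + 1.3²) ≈ 2.6 units.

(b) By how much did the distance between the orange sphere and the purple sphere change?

-1.3

Before: roughly 6.4 units apart; after: 5.1. That's 1.3 units closer together.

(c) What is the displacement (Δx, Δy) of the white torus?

(-0.4, -0.5)

The white torus started near (12.5, 7.1) and ended near (12.1, 6.6).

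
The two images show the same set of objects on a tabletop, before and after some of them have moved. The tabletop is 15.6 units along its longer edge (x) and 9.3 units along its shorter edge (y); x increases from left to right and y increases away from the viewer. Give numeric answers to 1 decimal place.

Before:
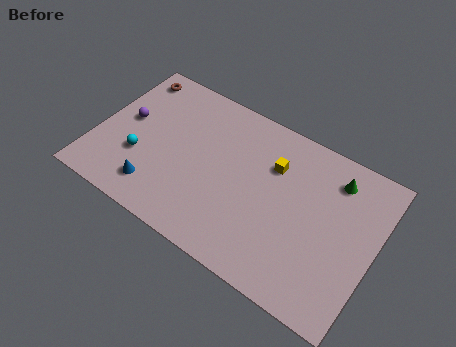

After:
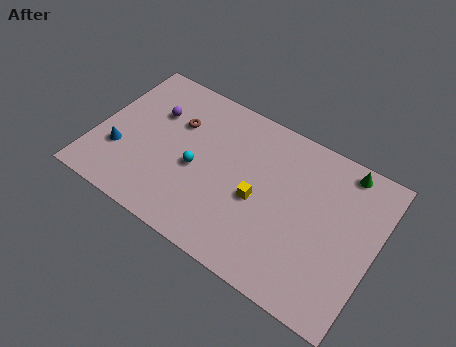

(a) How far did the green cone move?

0.9

From (13.0, 7.5) to (13.4, 8.3), the green cone covered √(0.4² + 0.8²) ≈ 0.9 units.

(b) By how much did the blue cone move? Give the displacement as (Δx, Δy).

(-2.3, 1.2)

From the two frames, the blue cone sits at roughly (3.8, 1.8) before and (1.5, 3.0) after.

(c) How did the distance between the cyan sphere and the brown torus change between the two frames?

-2.3

Before: roughly 5.0 units apart; after: 2.7. That's 2.3 units closer together.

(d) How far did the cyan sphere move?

3.2

From (2.6, 3.2) to (5.7, 4.1), the cyan sphere covered √(3.1² + 0.9²) ≈ 3.2 units.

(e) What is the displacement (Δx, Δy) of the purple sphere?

(1.4, 1.2)

From the two frames, the purple sphere sits at roughly (1.5, 5.1) before and (2.9, 6.3) after.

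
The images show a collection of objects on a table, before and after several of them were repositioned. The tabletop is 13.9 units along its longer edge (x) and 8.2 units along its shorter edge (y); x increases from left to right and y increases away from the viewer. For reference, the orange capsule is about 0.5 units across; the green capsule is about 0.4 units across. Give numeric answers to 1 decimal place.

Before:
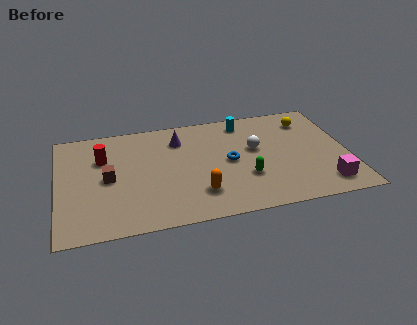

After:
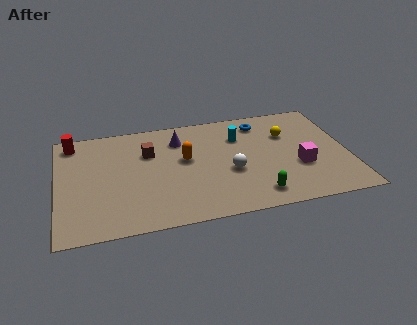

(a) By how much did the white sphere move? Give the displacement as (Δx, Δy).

(-1.3, -1.5)

From the two frames, the white sphere sits at roughly (9.5, 4.8) before and (8.2, 3.3) after.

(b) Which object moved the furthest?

the blue torus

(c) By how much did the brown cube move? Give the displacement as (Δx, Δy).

(2.0, 1.6)

From the two frames, the brown cube sits at roughly (2.4, 4.0) before and (4.4, 5.6) after.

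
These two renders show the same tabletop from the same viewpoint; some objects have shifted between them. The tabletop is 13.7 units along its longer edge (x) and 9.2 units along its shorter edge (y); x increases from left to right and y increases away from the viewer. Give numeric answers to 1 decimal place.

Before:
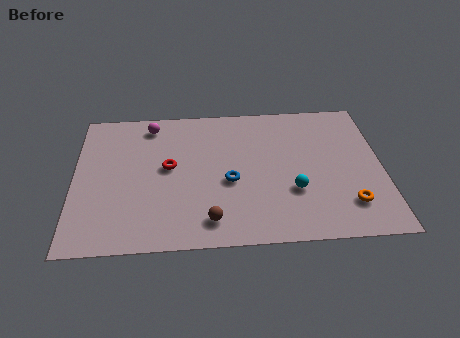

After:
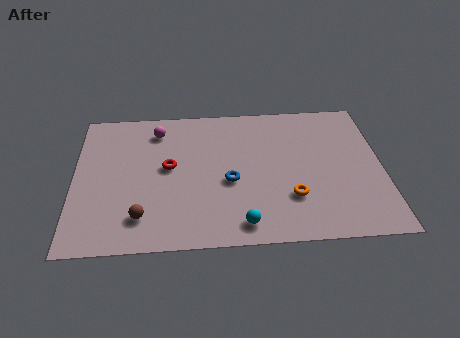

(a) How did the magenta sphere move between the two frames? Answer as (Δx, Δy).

(0.3, -0.4)

The magenta sphere started near (3.4, 7.9) and ended near (3.7, 7.5).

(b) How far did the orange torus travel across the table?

2.6

The orange torus was near (12.1, 2.1) before and (9.6, 2.7) after, so it travelled √(2.5² + 0.6²) ≈ 2.6 units.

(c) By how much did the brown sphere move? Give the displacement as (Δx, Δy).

(-3.0, 0.4)

From the two frames, the brown sphere sits at roughly (6.0, 1.5) before and (3.0, 1.9) after.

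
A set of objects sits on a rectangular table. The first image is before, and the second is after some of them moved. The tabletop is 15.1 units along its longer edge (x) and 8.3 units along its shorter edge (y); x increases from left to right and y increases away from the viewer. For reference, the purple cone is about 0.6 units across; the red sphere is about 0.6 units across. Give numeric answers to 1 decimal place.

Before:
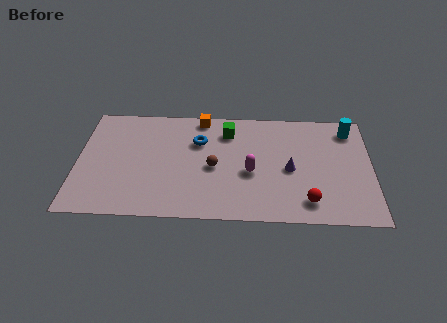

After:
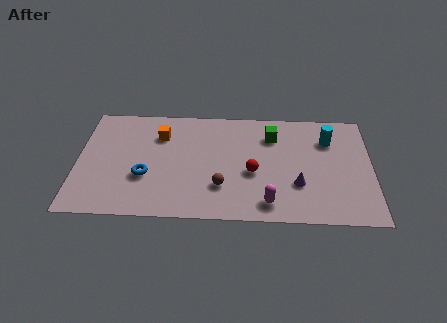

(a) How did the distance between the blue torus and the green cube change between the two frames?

+5.6

Before: roughly 1.7 units apart; after: 7.3. That's 5.6 units further apart.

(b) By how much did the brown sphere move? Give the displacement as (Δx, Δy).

(0.4, -1.4)

The brown sphere started near (7.0, 3.8) and ended near (7.4, 2.4).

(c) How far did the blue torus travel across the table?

3.8

The blue torus moved from about (6.2, 5.7) to (3.5, 3.0), a distance of √(2.7² + 2.7²) ≈ 3.8.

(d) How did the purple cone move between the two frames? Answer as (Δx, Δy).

(0.4, -1.1)

The purple cone was at about (10.9, 3.8) and moved to about (11.3, 2.7).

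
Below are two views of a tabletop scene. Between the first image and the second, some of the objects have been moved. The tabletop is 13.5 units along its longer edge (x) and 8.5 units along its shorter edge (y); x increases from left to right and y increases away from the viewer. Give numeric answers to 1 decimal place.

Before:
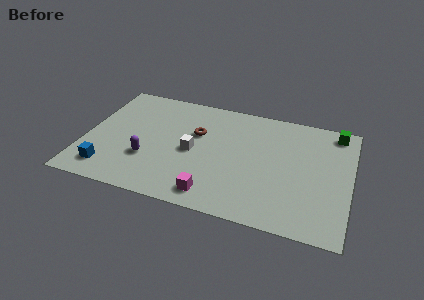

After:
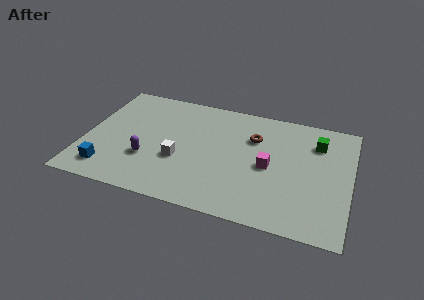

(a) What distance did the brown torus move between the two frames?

2.9

The brown torus moved from about (5.6, 5.4) to (8.5, 5.9), a distance of √(2.9² + 0.5²) ≈ 2.9.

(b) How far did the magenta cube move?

3.8

The magenta cube was near (6.8, 1.2) before and (9.4, 4.0) after, so it travelled √(2.6² + 2.8²) ≈ 3.8 units.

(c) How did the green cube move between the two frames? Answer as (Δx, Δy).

(-0.9, -1.1)

The green cube started near (12.6, 7.5) and ended near (11.7, 6.4).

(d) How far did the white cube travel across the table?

1.0

The white cube moved from about (5.5, 4.0) to (4.9, 3.2), a distance of √(0.6² + 0.8²) ≈ 1.0.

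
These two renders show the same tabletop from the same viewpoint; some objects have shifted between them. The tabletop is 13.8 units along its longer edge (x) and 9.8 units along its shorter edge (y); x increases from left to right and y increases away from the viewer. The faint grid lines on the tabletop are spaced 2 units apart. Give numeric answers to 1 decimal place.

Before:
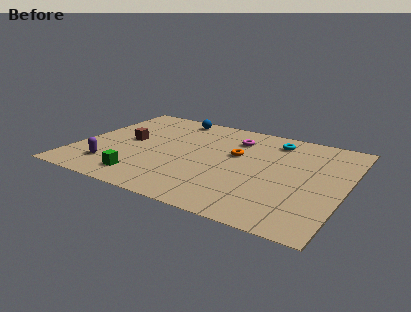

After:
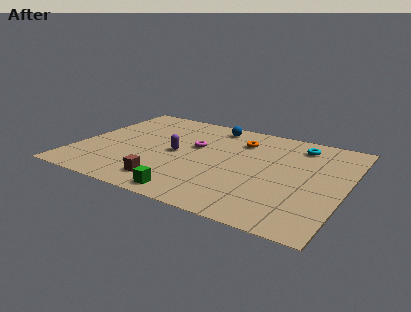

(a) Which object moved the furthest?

the brown cube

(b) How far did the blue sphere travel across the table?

2.2

From (4.3, 8.7) to (6.5, 8.5), the blue sphere covered √(2.2² + 0.2²) ≈ 2.2 units.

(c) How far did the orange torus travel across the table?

1.5

The orange torus was near (8.1, 5.9) before and (8.1, 7.4) after, so it travelled √(0.0² + 1.5²) ≈ 1.5 units.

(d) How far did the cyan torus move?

1.3

The cyan torus moved from about (9.8, 8.1) to (11.1, 8.1), a distance of √(1.3² + 0.0²) ≈ 1.3.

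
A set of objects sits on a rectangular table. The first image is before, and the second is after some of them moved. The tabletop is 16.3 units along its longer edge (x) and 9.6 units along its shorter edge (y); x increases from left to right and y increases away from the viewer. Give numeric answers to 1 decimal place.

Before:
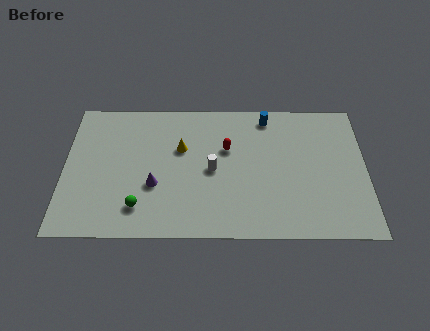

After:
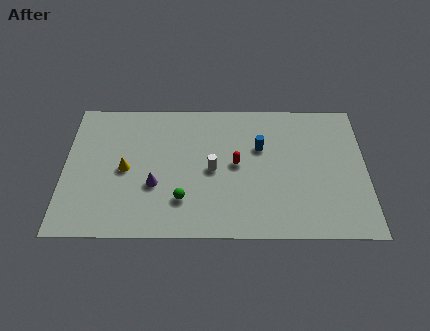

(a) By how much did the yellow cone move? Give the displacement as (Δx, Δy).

(-3.0, -1.5)

The yellow cone started near (6.3, 6.1) and ended near (3.3, 4.6).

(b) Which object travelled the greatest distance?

the yellow cone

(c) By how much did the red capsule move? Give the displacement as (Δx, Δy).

(0.5, -1.1)

The red capsule was at about (8.8, 6.1) and moved to about (9.3, 5.0).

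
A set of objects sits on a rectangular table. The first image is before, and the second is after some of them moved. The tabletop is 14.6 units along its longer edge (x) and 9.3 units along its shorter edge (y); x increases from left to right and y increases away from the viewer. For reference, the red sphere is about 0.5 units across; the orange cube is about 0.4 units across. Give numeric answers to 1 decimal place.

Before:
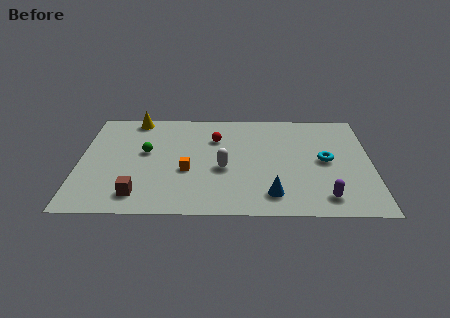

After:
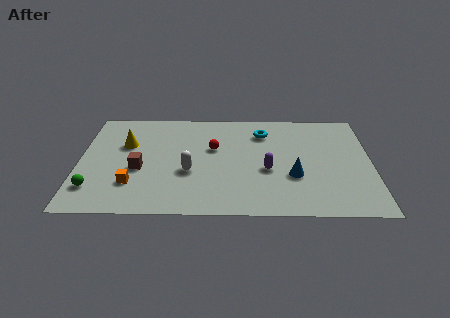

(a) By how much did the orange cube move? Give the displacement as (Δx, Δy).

(-2.7, -1.2)

The orange cube started near (5.4, 3.7) and ended near (2.7, 2.5).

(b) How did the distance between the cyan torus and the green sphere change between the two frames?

+0.8

Before: roughly 9.0 units apart; after: 9.8. That's 0.8 units further apart.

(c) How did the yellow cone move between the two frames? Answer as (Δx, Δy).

(-0.4, -2.4)

From the two frames, the yellow cone sits at roughly (2.7, 8.4) before and (2.3, 6.0) after.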